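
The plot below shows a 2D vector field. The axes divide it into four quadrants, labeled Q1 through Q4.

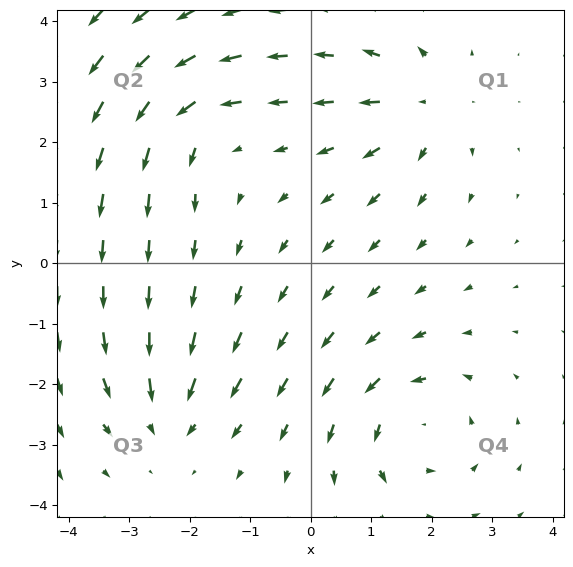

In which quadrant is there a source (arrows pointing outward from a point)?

Q1

The source sits at approximately (1.9, 2.6), which lies in quadrant Q1. The divergence there is about +4, positive as expected for a source.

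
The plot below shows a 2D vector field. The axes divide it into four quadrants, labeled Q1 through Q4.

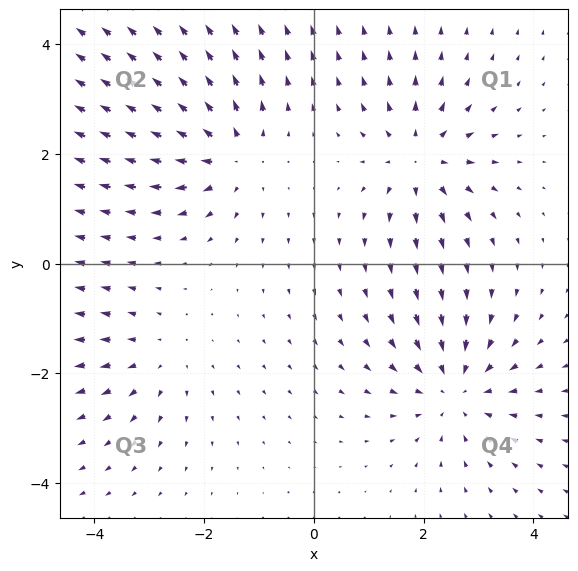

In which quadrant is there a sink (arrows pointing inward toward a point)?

Q4

The sink sits at approximately (2.6, -2.3), which lies in quadrant Q4. The divergence there is about -4, negative as expected for a sink.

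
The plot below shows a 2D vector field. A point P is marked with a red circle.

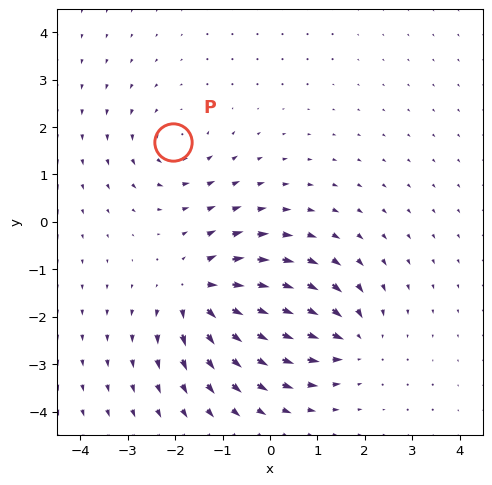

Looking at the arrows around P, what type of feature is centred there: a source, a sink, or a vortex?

vortex

At P (-2.0, 1.7) the arrows circulate counterclockwise. Divergence ≈0, curl about +3 — near-zero divergence with nonzero curl is a vortex.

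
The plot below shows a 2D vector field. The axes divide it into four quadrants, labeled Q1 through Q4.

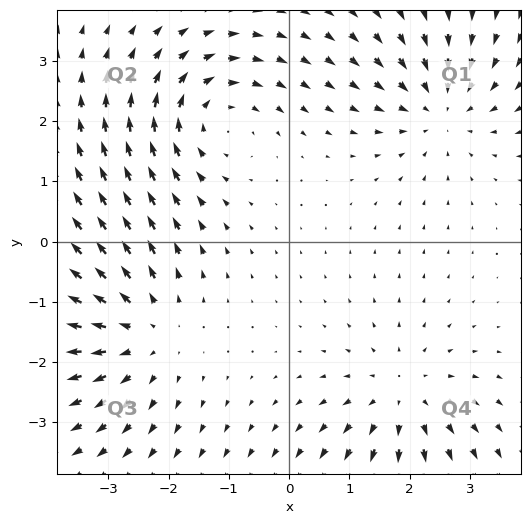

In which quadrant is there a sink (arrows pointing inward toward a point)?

The sink sits at approximately (2.5, 2.2), which lies in quadrant Q1. The divergence there is about -3, negative as expected for a sink.

Q1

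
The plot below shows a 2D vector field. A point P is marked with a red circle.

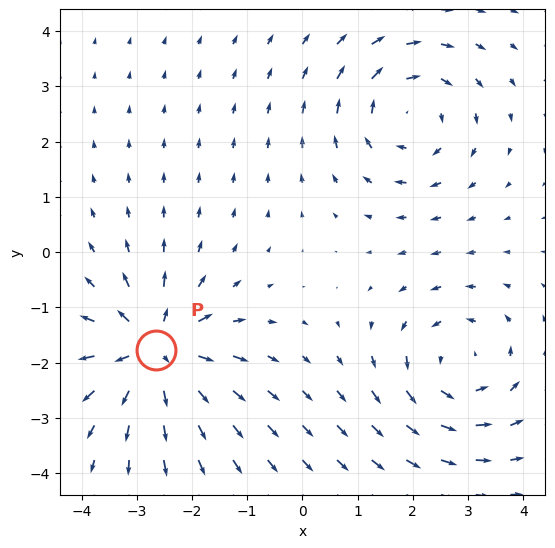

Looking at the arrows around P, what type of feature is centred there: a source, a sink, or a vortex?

At P (-2.6, -1.8) the arrows spread outward. Divergence about +6, curl ≈0 — positive divergence with near-zero curl is a source.

source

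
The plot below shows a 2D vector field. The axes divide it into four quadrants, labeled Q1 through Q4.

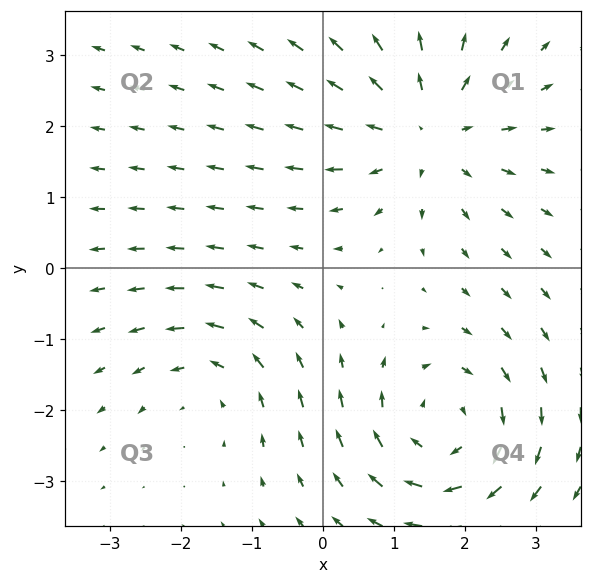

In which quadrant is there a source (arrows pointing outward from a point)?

The source sits at approximately (1.5, 1.9), which lies in quadrant Q1. The divergence there is about +4, positive as expected for a source.

Q1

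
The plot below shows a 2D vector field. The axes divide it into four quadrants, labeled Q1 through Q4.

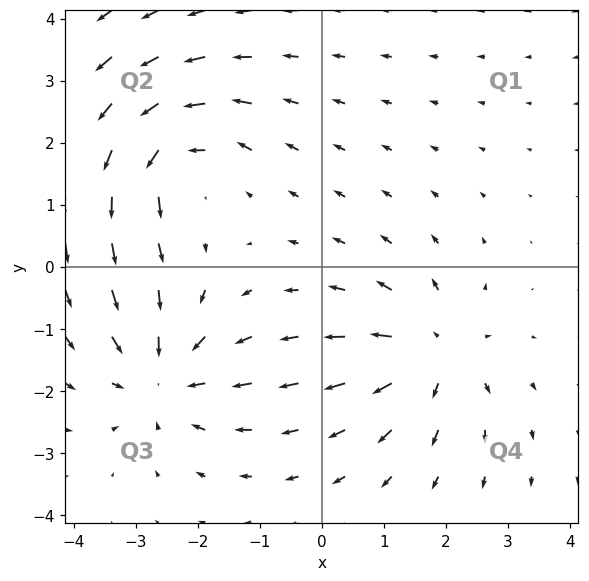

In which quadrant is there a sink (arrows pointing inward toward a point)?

Q3

The sink sits at approximately (-2.6, -1.8), which lies in quadrant Q3. The divergence there is about -5, negative as expected for a sink.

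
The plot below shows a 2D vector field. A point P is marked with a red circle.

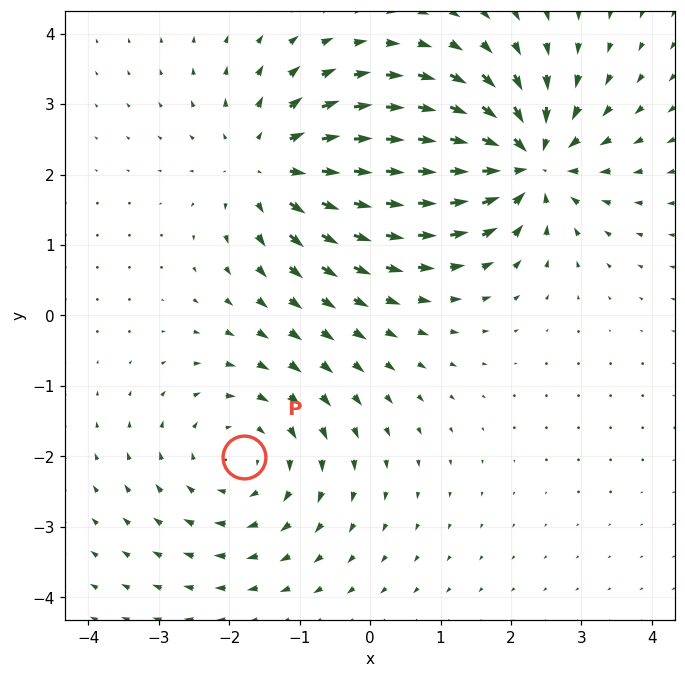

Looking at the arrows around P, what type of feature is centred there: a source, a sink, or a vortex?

At P (-1.8, -2.0) the arrows circulate clockwise. Divergence ≈0, curl about -3 — near-zero divergence with nonzero curl is a vortex.

vortex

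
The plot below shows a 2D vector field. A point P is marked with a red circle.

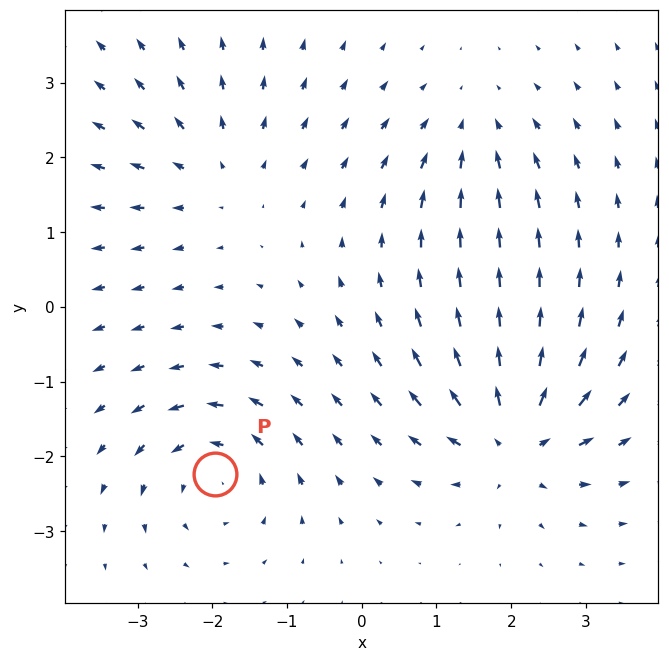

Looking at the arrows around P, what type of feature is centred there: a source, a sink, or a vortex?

At P (-2.0, -2.2) the arrows circulate counterclockwise. Divergence ≈0, curl about +4 — near-zero divergence with nonzero curl is a vortex.

vortex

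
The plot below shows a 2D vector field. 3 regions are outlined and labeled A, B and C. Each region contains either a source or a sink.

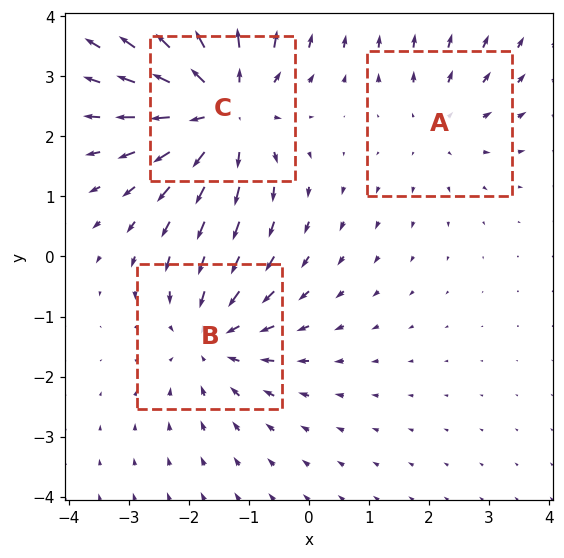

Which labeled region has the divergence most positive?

C

Divergence at each region's feature centre — A: about +2, B: about -3, C: about +4. Region C is most positive.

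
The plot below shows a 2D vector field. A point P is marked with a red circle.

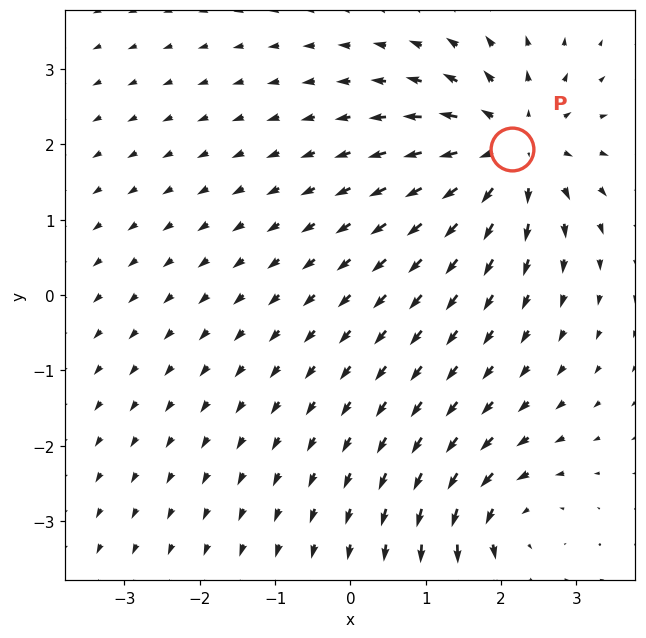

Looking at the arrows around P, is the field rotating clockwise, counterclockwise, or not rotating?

not rotating

Near P at (2.2, 1.9) the arrows show no circulation. The curl there is ≈0.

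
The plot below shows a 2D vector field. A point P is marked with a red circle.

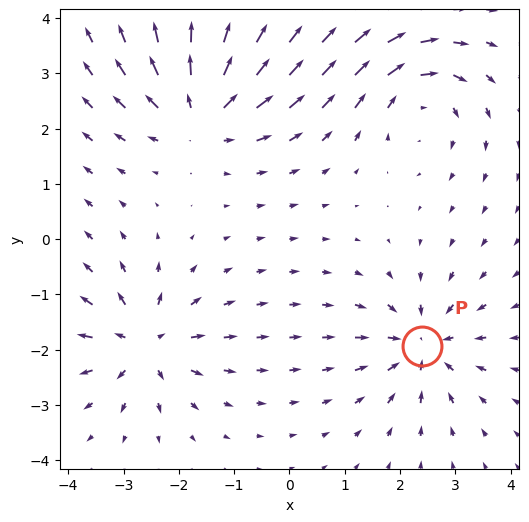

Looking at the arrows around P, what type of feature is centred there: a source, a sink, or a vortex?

At P (2.4, -1.9) the arrows converge inward. Divergence about -4, curl ≈0 — negative divergence with near-zero curl is a sink.

sink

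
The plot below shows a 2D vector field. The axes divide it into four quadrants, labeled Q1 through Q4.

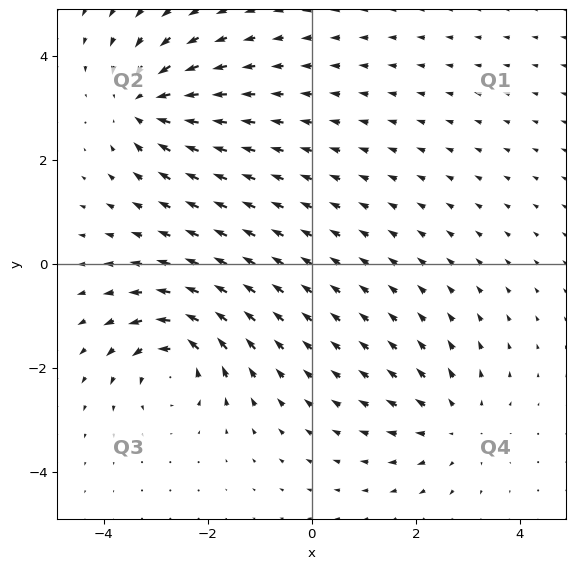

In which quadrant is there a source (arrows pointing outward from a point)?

The source sits at approximately (2.7, -3.1), which lies in quadrant Q4. The divergence there is about +3, positive as expected for a source.

Q4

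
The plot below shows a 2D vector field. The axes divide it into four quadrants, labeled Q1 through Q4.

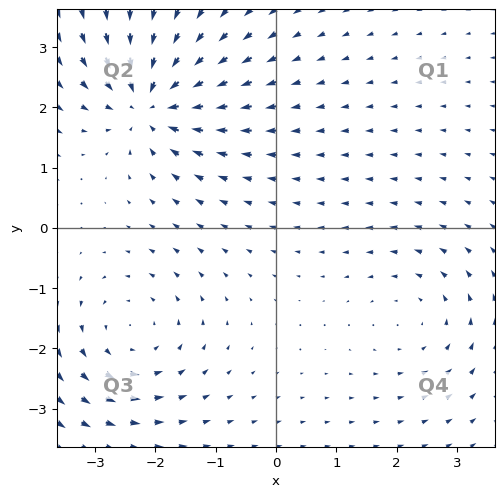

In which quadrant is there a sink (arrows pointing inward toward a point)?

The sink sits at approximately (-2.1, 2.1), which lies in quadrant Q2. The divergence there is about -7, negative as expected for a sink.

Q2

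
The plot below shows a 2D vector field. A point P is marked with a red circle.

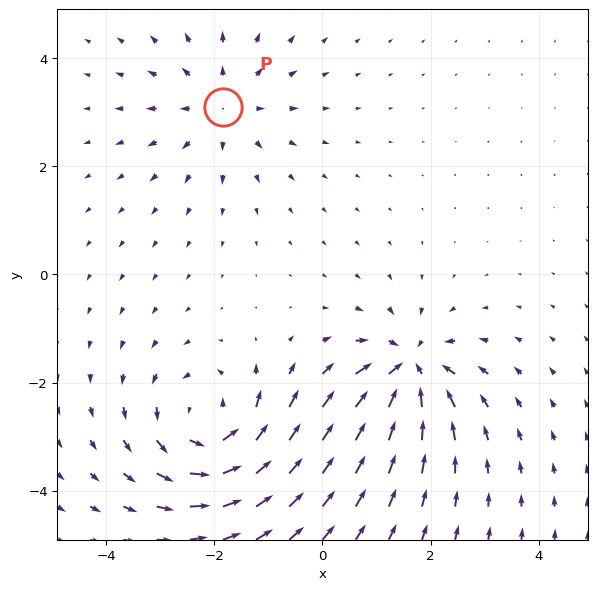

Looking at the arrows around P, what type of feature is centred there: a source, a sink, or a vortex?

At P (-1.8, 3.1) the arrows spread outward. Divergence about +3, curl ≈0 — positive divergence with near-zero curl is a source.

source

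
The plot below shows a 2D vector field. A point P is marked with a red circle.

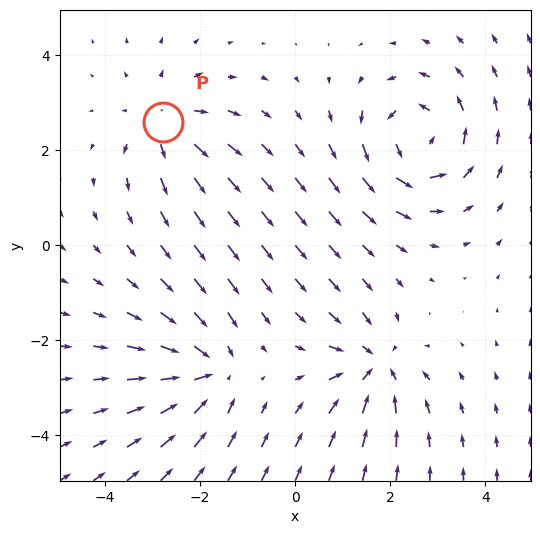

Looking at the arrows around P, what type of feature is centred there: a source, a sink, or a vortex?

At P (-2.8, 2.6) the arrows spread outward. Divergence about +4, curl ≈0 — positive divergence with near-zero curl is a source.

source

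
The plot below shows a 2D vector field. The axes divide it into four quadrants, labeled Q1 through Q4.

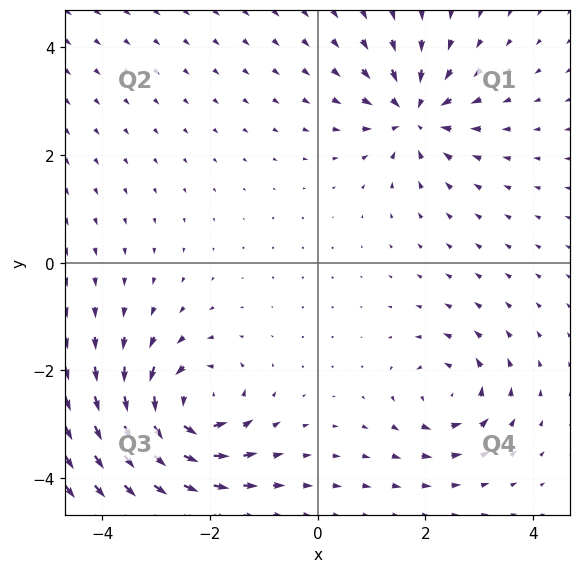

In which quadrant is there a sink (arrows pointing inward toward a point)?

The sink sits at approximately (1.8, 2.8), which lies in quadrant Q1. The divergence there is about -5, negative as expected for a sink.

Q1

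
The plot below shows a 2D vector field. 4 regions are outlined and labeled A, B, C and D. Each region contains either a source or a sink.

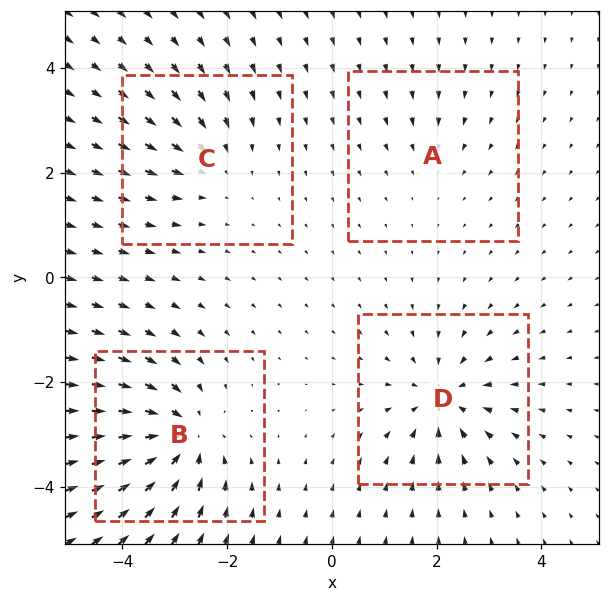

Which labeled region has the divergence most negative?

B

Divergence at each region's feature centre — A: about -2, B: about -7, C: about -4, D: about -6. Region B is most negative.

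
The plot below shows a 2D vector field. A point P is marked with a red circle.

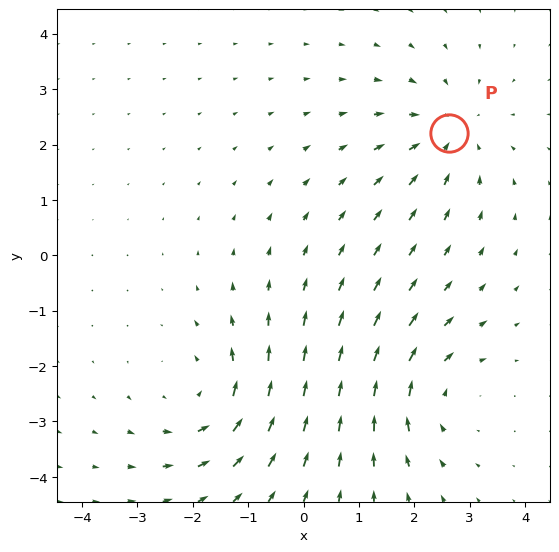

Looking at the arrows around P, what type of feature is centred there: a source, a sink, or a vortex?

At P (2.6, 2.2) the arrows converge inward. Divergence about -3, curl ≈0 — negative divergence with near-zero curl is a sink.

sink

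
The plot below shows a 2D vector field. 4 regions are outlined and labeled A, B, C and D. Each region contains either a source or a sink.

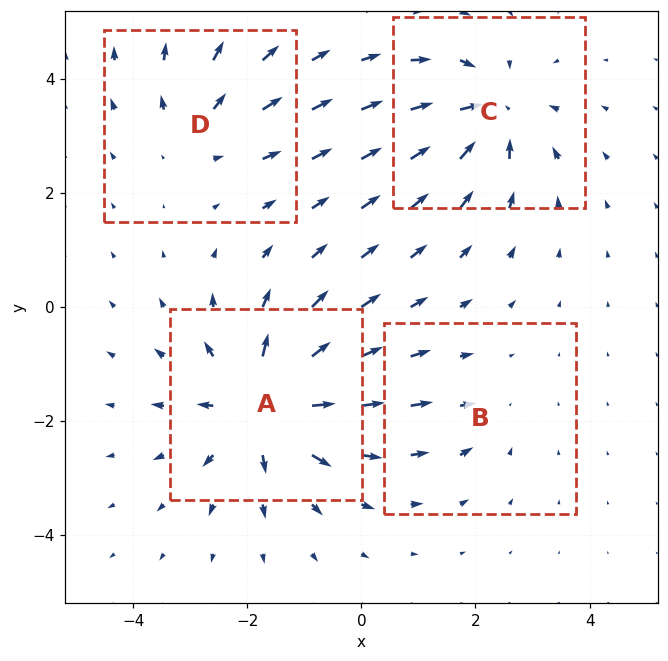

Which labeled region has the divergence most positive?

Divergence at each region's feature centre — A: about +7, B: about -2, C: about -6, D: about +4. Region A is most positive.

A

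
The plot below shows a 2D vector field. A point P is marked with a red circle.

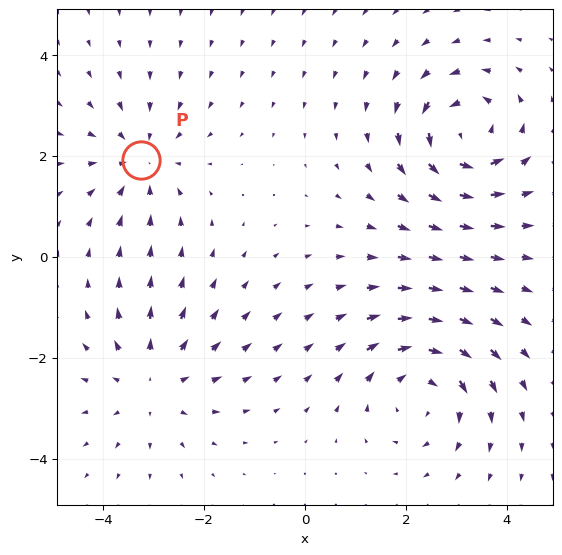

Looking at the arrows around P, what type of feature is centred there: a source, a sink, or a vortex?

sink

At P (-3.3, 1.9) the arrows converge inward. Divergence about -3, curl ≈0 — negative divergence with near-zero curl is a sink.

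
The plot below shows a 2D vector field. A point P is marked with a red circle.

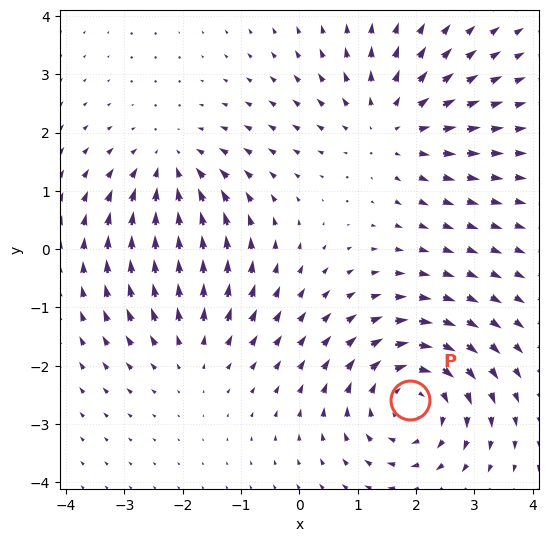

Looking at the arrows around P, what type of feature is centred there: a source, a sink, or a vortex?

vortex

At P (1.9, -2.6) the arrows circulate clockwise. Divergence ≈0, curl about -4 — near-zero divergence with nonzero curl is a vortex.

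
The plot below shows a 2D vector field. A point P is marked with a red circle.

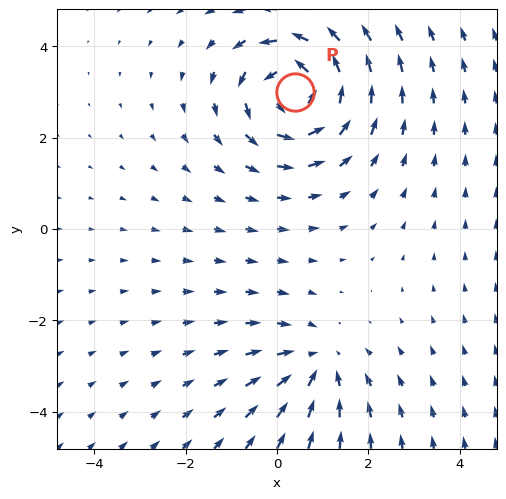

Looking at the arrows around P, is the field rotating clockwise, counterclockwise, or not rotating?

Near P at (0.4, 3.0) the arrows circulate counterclockwise. The curl (z-component) there is about +4; positive curl means counterclockwise rotation.

counterclockwise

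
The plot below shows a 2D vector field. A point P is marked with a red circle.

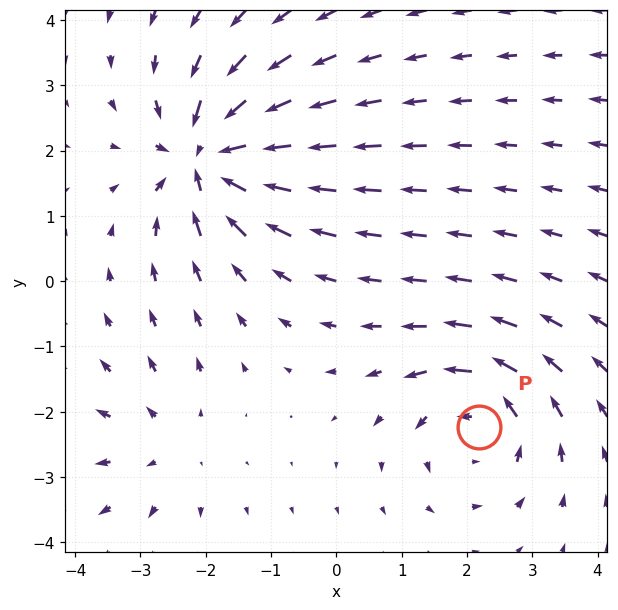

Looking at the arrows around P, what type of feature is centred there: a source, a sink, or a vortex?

At P (2.2, -2.2) the arrows circulate counterclockwise. Divergence ≈0, curl about +4 — near-zero divergence with nonzero curl is a vortex.

vortex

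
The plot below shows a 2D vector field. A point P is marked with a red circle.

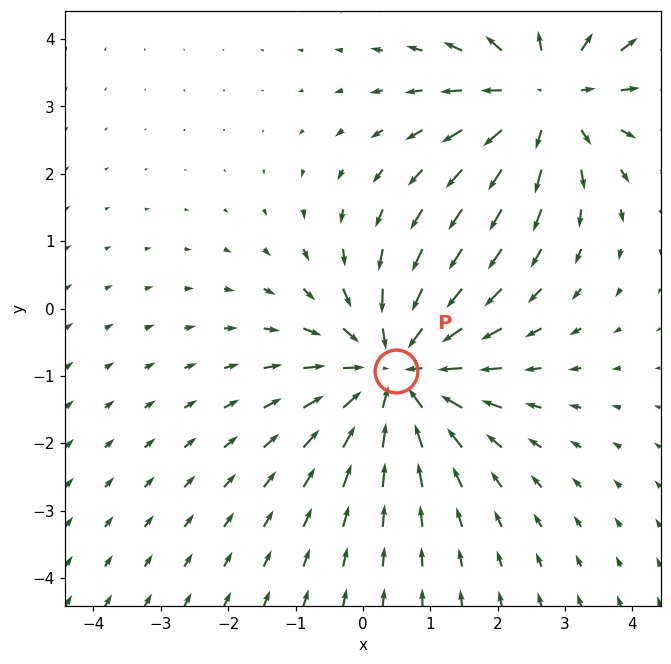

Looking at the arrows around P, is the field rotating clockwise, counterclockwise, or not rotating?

Near P at (0.5, -0.9) the arrows show no circulation. The curl there is ≈0.

not rotating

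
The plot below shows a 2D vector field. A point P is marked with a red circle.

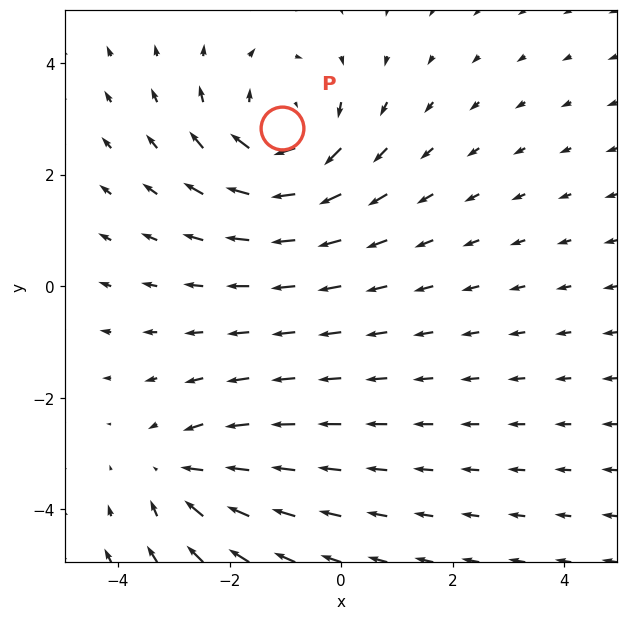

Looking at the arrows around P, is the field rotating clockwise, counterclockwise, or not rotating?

clockwise

Near P at (-1.1, 2.8) the arrows circulate clockwise. The curl (z-component) there is about -4; negative curl means clockwise rotation.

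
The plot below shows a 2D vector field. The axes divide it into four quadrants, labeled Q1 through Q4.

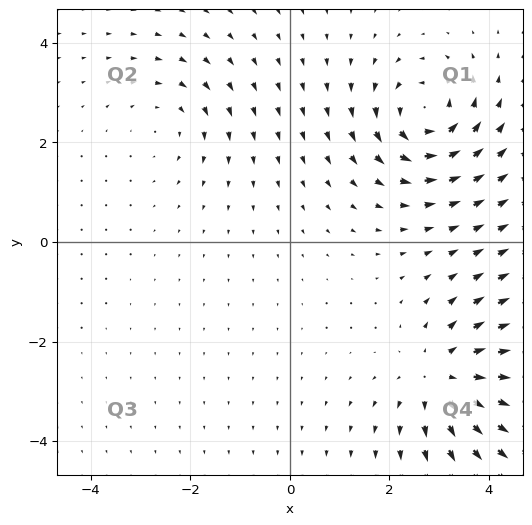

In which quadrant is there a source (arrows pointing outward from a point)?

Q4

The source sits at approximately (3.1, -2.7), which lies in quadrant Q4. The divergence there is about +4, positive as expected for a source.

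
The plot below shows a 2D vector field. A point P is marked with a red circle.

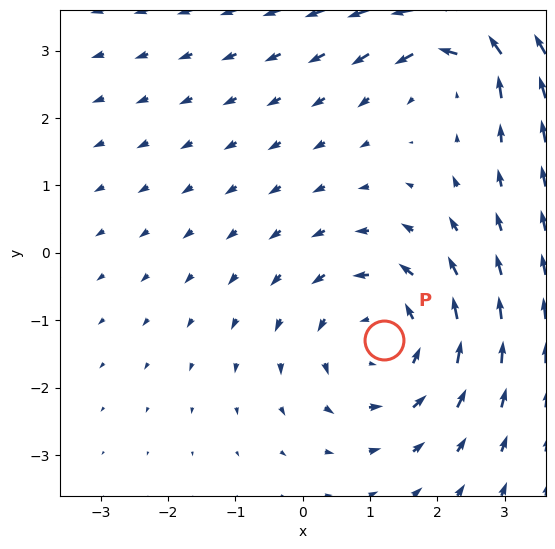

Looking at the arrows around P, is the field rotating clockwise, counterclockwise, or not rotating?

Near P at (1.2, -1.3) the arrows circulate counterclockwise. The curl (z-component) there is about +3; positive curl means counterclockwise rotation.

counterclockwise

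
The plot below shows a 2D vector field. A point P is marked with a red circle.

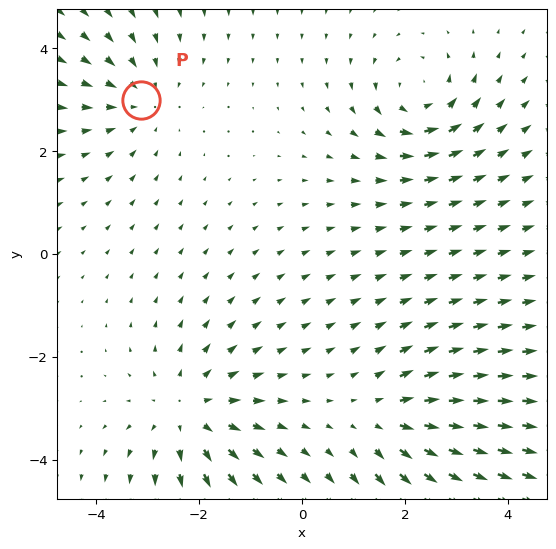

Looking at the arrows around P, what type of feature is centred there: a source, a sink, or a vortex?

sink

At P (-3.1, 3.0) the arrows converge inward. Divergence about -2, curl ≈0 — negative divergence with near-zero curl is a sink.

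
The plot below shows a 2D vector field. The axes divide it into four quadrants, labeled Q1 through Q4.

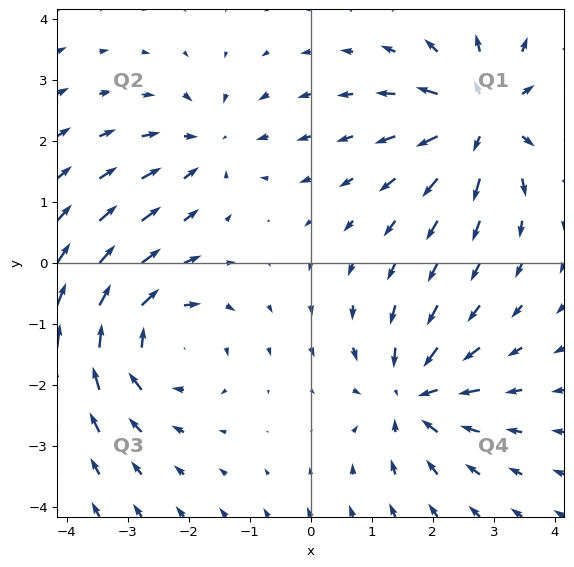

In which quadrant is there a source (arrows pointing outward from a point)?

Q1

The source sits at approximately (2.8, 2.4), which lies in quadrant Q1. The divergence there is about +6, positive as expected for a source.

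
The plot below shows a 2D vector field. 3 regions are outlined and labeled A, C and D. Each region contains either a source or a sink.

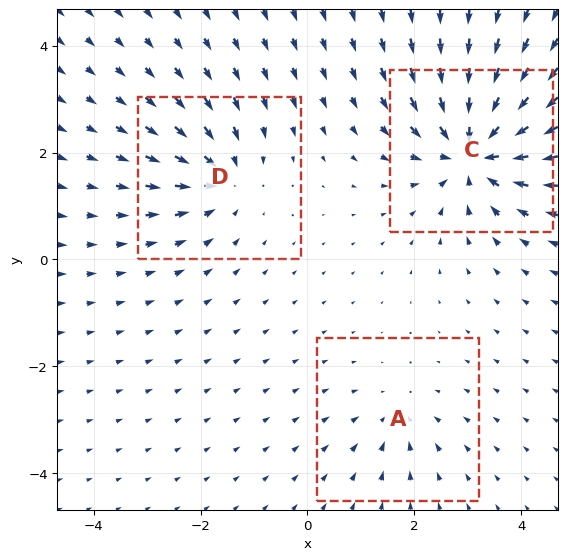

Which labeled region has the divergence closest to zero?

A

Divergence at each region's feature centre — A: about -2, C: about -6, D: about -4. Region A is closest to zero.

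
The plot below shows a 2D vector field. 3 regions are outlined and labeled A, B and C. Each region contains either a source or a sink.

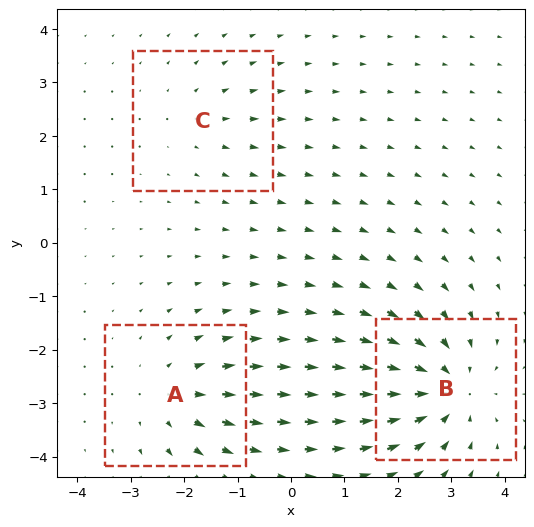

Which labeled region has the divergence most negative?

B

Divergence at each region's feature centre — A: about +3, B: about -5, C: about +2. Region B is most negative.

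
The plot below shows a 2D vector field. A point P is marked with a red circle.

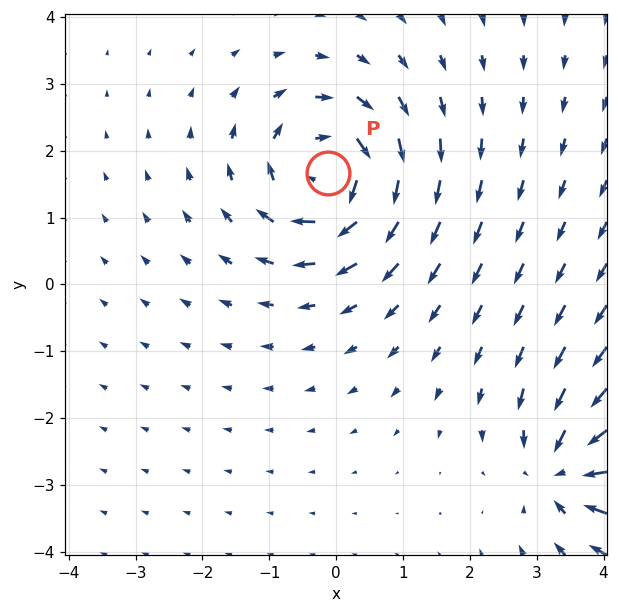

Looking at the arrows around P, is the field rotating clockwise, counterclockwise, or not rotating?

clockwise

Near P at (-0.1, 1.7) the arrows circulate clockwise. The curl (z-component) there is about -4; negative curl means clockwise rotation.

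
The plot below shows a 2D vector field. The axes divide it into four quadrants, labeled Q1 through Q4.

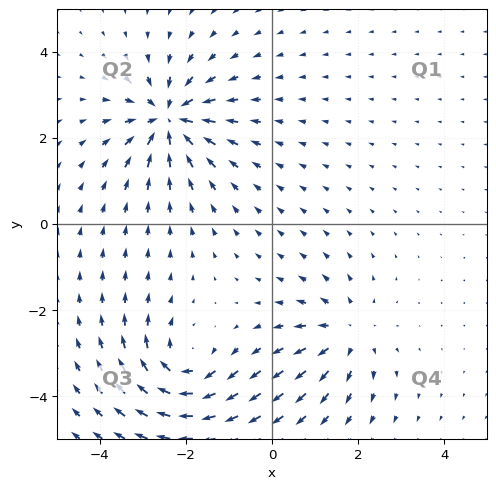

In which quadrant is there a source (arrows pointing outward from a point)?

The source sits at approximately (1.7, -2.6), which lies in quadrant Q4. The divergence there is about +4, positive as expected for a source.

Q4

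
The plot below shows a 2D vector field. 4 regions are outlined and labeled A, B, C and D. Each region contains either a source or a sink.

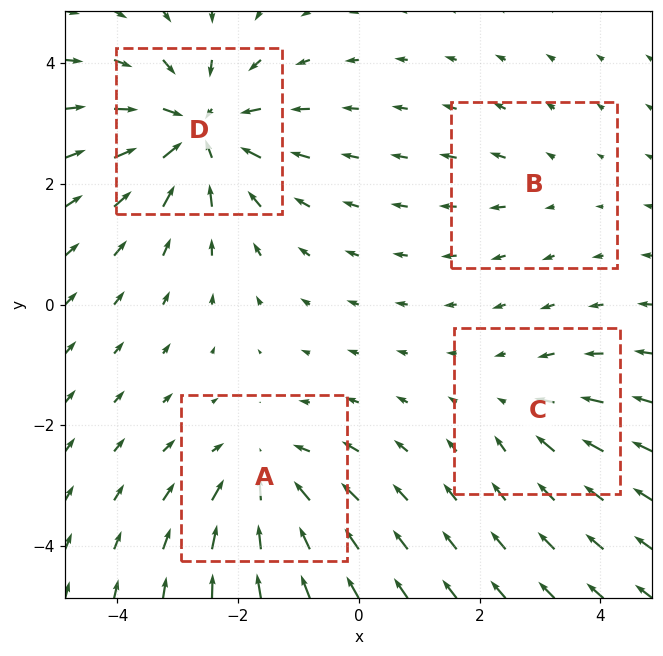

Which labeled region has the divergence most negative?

Divergence at each region's feature centre — A: about -5, B: about +2, C: about -3, D: about -7. Region D is most negative.

D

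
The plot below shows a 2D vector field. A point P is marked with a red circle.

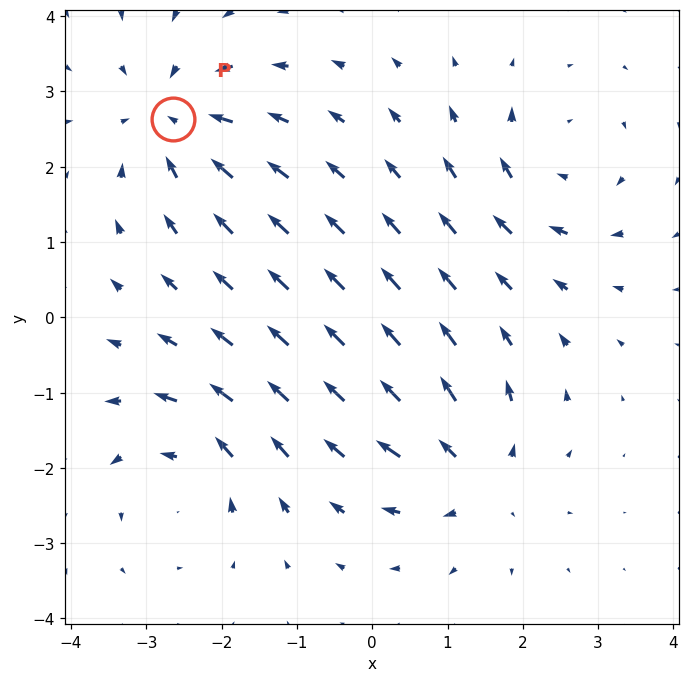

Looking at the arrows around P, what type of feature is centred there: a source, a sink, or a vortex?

sink

At P (-2.6, 2.6) the arrows converge inward. Divergence about -5, curl ≈0 — negative divergence with near-zero curl is a sink.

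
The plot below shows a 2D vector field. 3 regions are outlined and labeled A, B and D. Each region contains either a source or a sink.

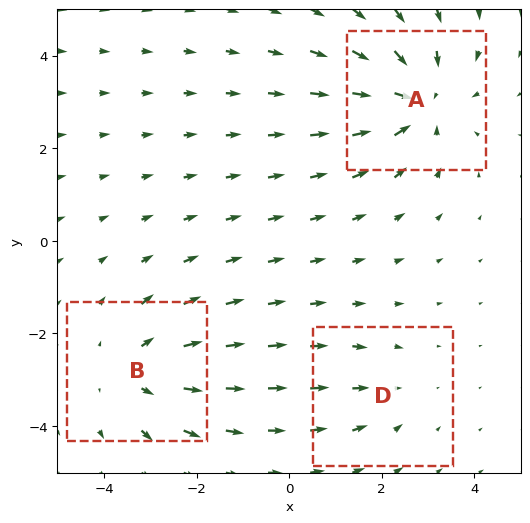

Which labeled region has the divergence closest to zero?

Divergence at each region's feature centre — A: about -4, B: about +3, D: about -2. Region D is closest to zero.

D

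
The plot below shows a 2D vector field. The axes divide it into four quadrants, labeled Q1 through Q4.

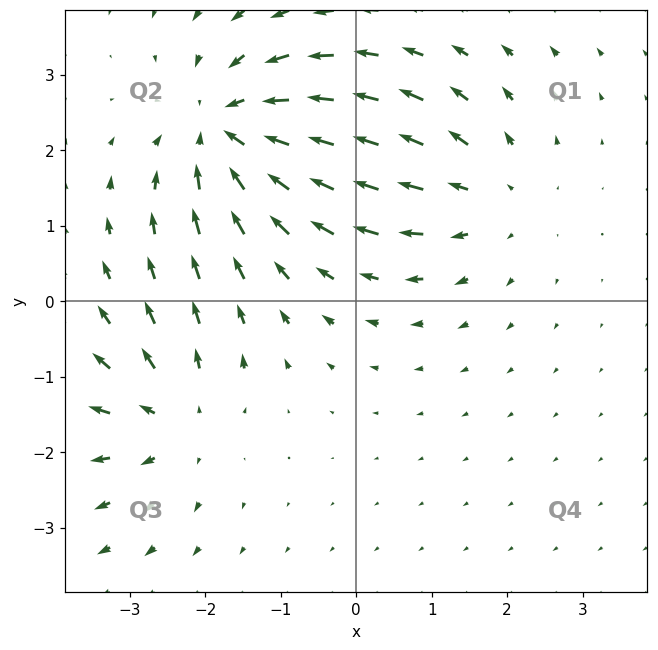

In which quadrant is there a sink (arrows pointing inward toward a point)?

Q2

The sink sits at approximately (-1.7, 2.3), which lies in quadrant Q2. The divergence there is about -5, negative as expected for a sink.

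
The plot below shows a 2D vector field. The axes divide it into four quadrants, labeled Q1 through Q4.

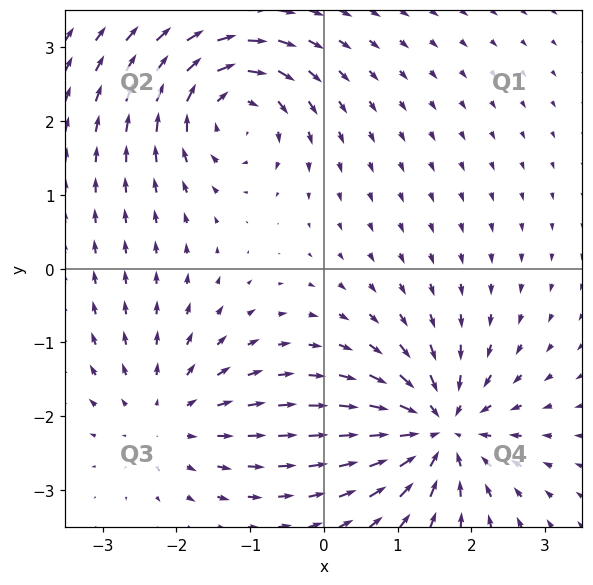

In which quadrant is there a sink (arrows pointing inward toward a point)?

The sink sits at approximately (1.6, -2.2), which lies in quadrant Q4. The divergence there is about -6, negative as expected for a sink.

Q4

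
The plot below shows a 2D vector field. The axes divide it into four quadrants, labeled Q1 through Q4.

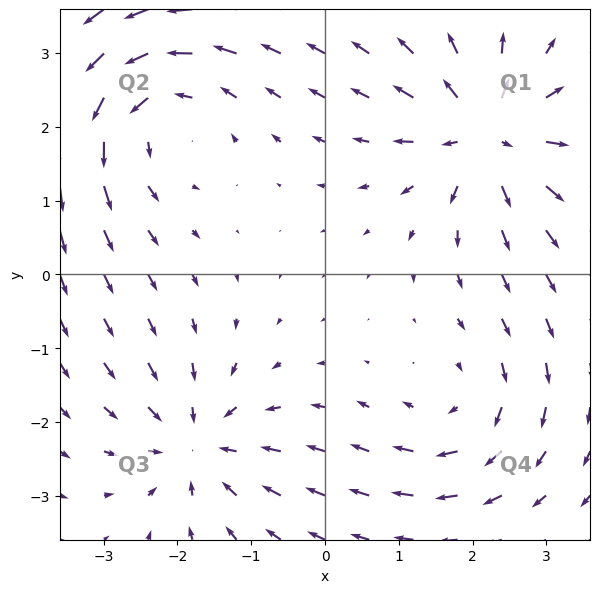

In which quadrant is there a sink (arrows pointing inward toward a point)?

Q3

The sink sits at approximately (-1.7, -2.3), which lies in quadrant Q3. The divergence there is about -4, negative as expected for a sink.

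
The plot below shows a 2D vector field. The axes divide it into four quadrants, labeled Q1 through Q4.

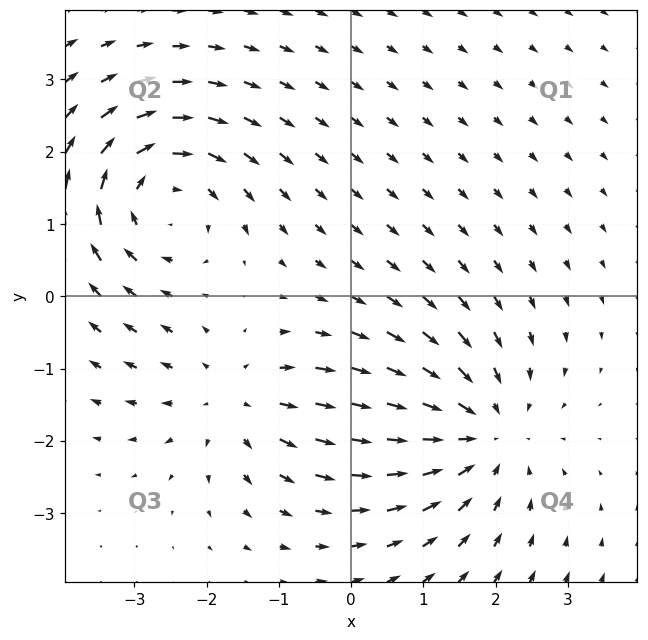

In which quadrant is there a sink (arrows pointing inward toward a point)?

The sink sits at approximately (1.8, -1.9), which lies in quadrant Q4. The divergence there is about -4, negative as expected for a sink.

Q4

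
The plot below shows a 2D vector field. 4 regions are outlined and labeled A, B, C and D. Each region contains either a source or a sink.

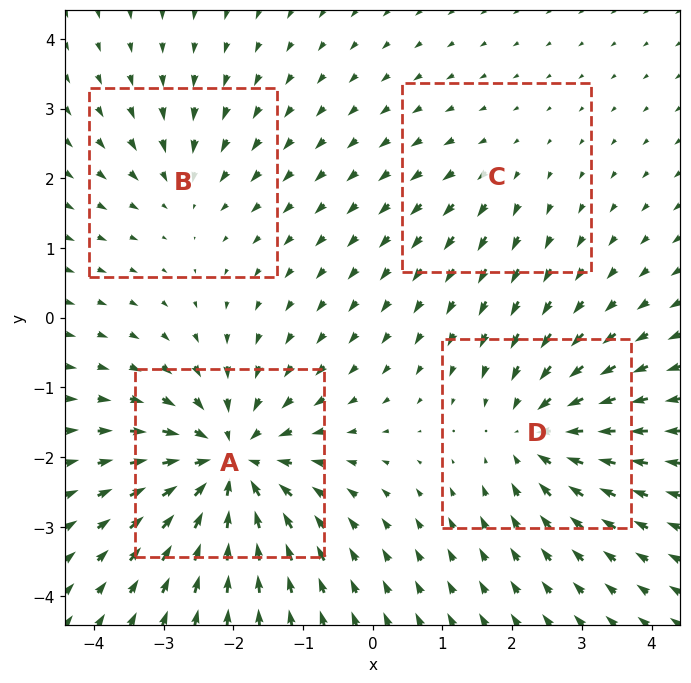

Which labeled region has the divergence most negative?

Divergence at each region's feature centre — A: about -8, B: about -3, C: about +2, D: about -5. Region A is most negative.

A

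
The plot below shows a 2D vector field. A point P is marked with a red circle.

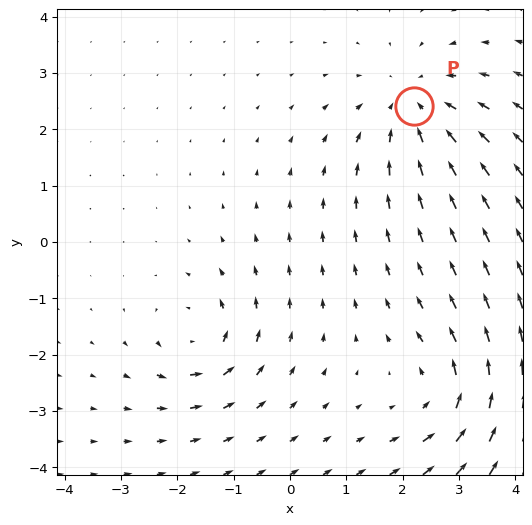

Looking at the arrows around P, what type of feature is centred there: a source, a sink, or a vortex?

At P (2.2, 2.4) the arrows converge inward. Divergence about -4, curl ≈0 — negative divergence with near-zero curl is a sink.

sink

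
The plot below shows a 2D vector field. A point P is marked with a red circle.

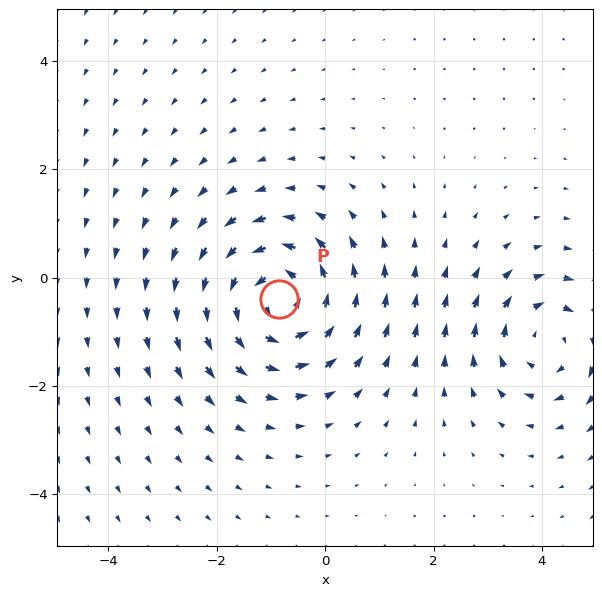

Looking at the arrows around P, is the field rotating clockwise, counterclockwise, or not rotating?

Near P at (-0.9, -0.4) the arrows circulate counterclockwise. The curl (z-component) there is about +5; positive curl means counterclockwise rotation.

counterclockwise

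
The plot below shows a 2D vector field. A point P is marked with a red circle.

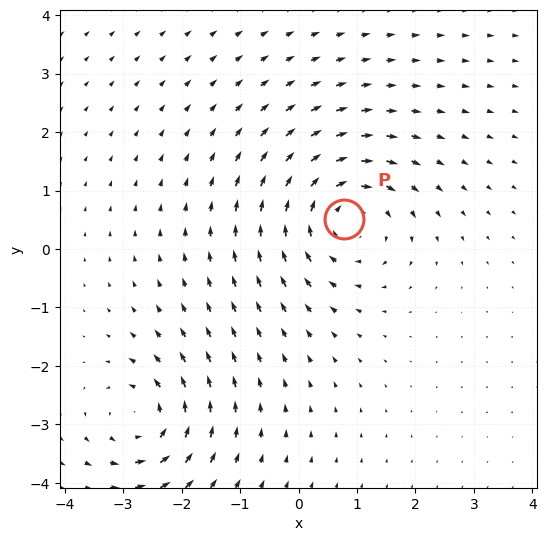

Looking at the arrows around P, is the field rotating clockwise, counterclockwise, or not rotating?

clockwise

Near P at (0.8, 0.5) the arrows circulate clockwise. The curl (z-component) there is about -4; negative curl means clockwise rotation.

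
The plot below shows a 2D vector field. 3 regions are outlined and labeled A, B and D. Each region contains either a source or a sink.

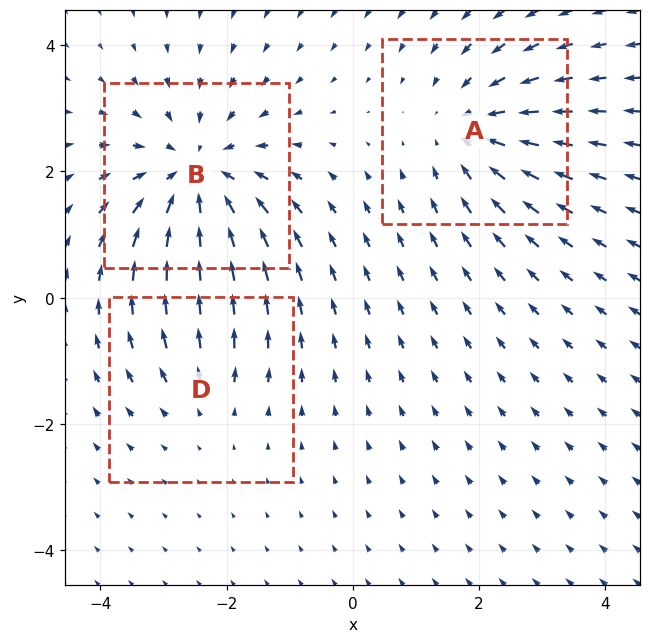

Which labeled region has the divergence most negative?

Divergence at each region's feature centre — A: about -3, B: about -4, D: about +2. Region B is most negative.

B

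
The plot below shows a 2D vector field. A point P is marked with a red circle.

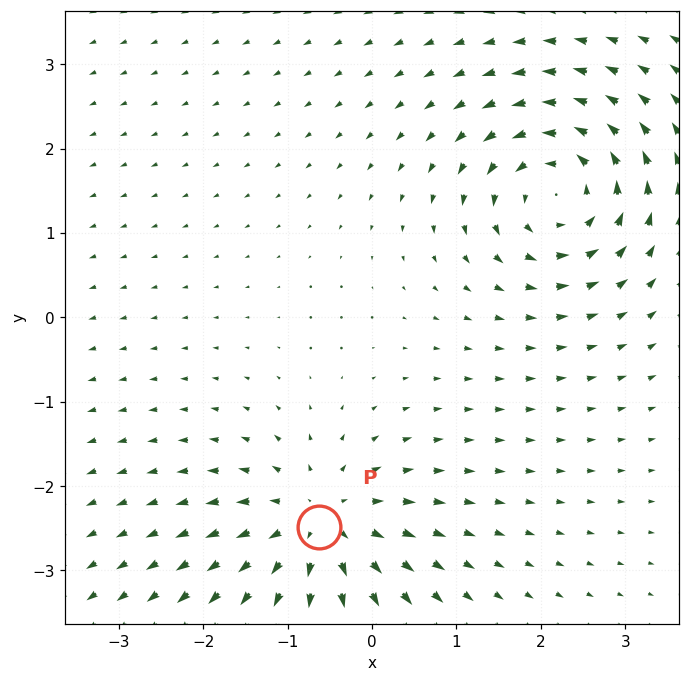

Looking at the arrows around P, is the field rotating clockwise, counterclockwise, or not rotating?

Near P at (-0.6, -2.5) the arrows show no circulation. The curl there is ≈0.

not rotating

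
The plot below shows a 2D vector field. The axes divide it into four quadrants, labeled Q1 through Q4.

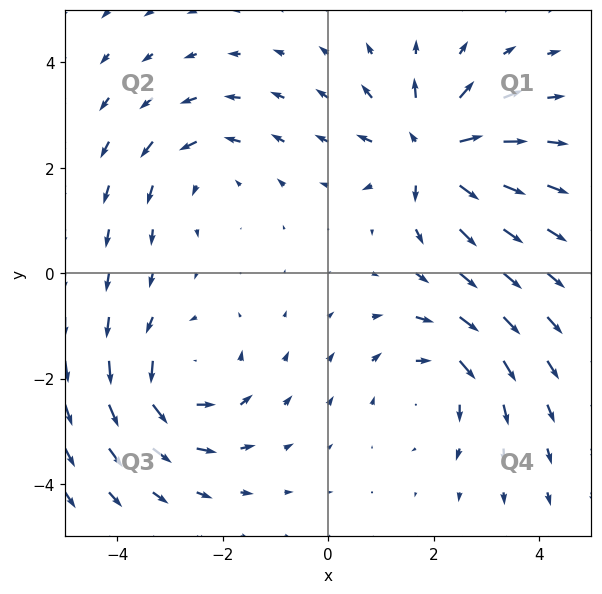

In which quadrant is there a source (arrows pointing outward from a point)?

Q1

The source sits at approximately (2.0, 2.3), which lies in quadrant Q1. The divergence there is about +7, positive as expected for a source.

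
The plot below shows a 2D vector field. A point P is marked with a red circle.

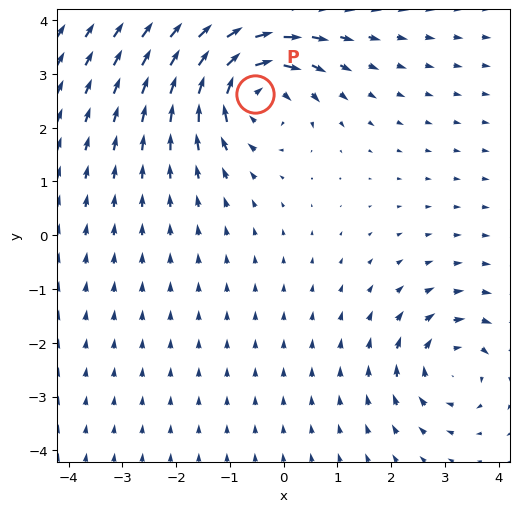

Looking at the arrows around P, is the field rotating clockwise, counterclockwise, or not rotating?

clockwise

Near P at (-0.5, 2.6) the arrows circulate clockwise. The curl (z-component) there is about -5; negative curl means clockwise rotation.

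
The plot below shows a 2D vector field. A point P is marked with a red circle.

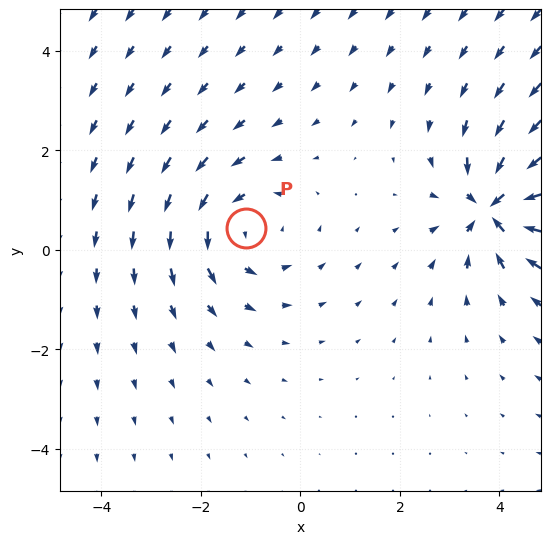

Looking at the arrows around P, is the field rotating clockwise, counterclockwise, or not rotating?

Near P at (-1.1, 0.4) the arrows circulate counterclockwise. The curl (z-component) there is about +3; positive curl means counterclockwise rotation.

counterclockwise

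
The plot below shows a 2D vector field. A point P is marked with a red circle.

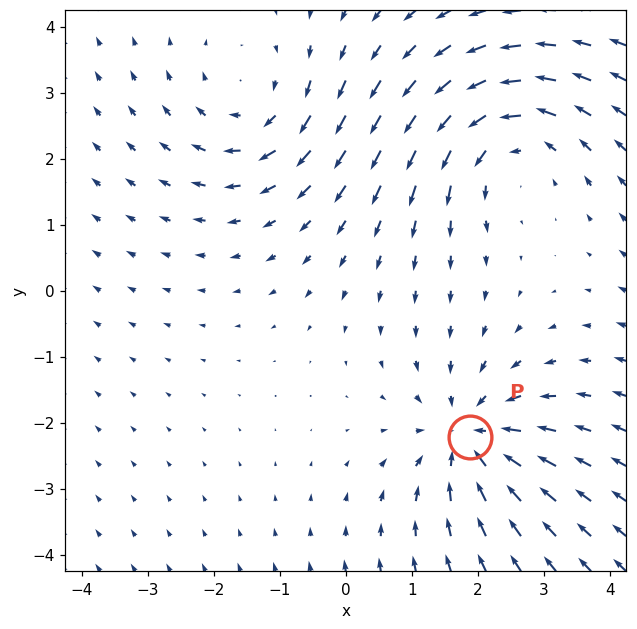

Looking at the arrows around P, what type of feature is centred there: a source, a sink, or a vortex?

At P (1.9, -2.2) the arrows converge inward. Divergence about -4, curl ≈0 — negative divergence with near-zero curl is a sink.

sink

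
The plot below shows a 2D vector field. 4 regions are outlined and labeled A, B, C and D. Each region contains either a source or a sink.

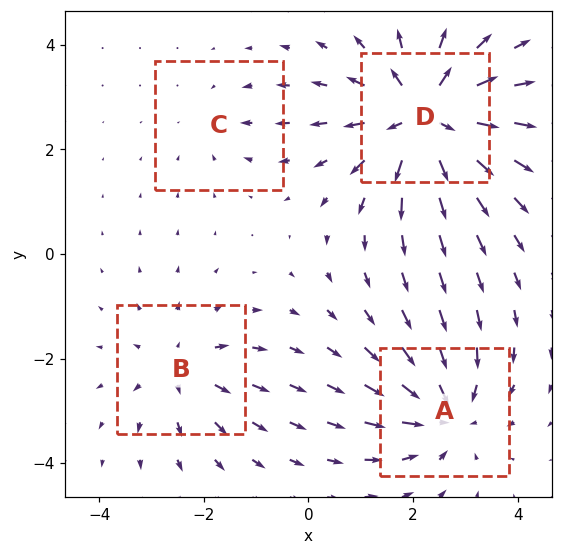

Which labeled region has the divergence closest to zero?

C

Divergence at each region's feature centre — A: about -5, B: about +4, C: about -2, D: about +7. Region C is closest to zero.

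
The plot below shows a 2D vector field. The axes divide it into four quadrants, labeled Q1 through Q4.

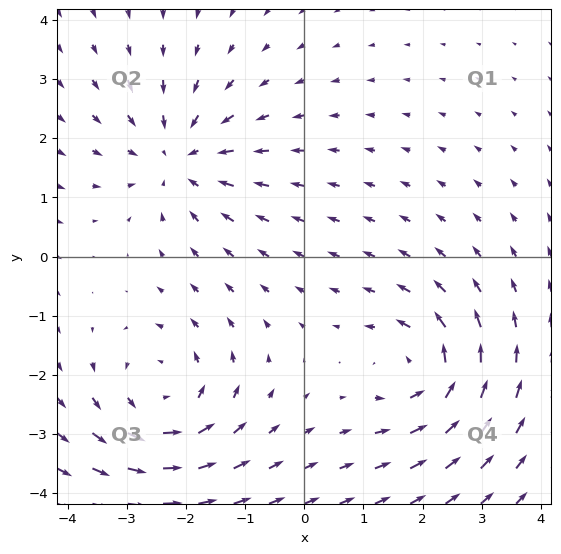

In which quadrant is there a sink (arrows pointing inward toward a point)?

Q2

The sink sits at approximately (-2.1, 1.7), which lies in quadrant Q2. The divergence there is about -4, negative as expected for a sink.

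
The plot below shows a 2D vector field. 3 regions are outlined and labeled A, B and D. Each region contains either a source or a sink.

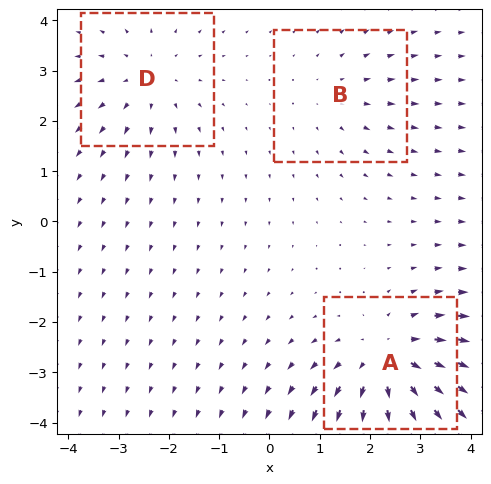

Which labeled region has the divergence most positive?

Divergence at each region's feature centre — A: about +4, B: about +2, D: about +3. Region A is most positive.

A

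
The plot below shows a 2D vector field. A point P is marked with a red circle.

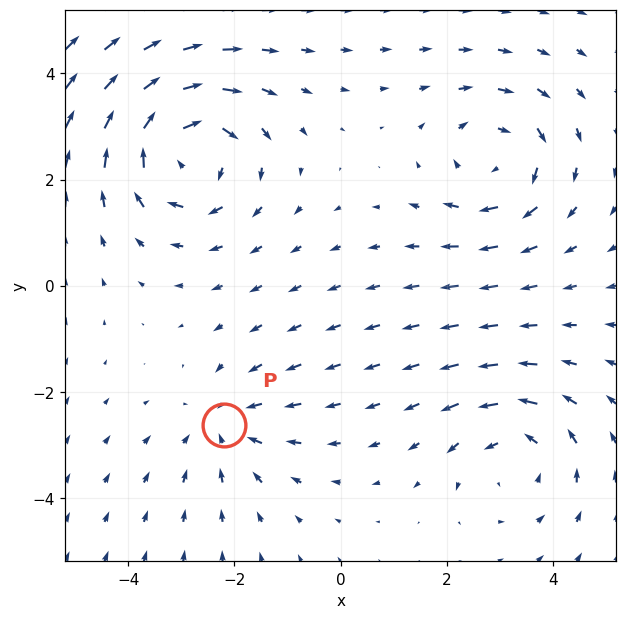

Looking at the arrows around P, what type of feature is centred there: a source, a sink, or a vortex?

At P (-2.2, -2.6) the arrows converge inward. Divergence about -3, curl ≈0 — negative divergence with near-zero curl is a sink.

sink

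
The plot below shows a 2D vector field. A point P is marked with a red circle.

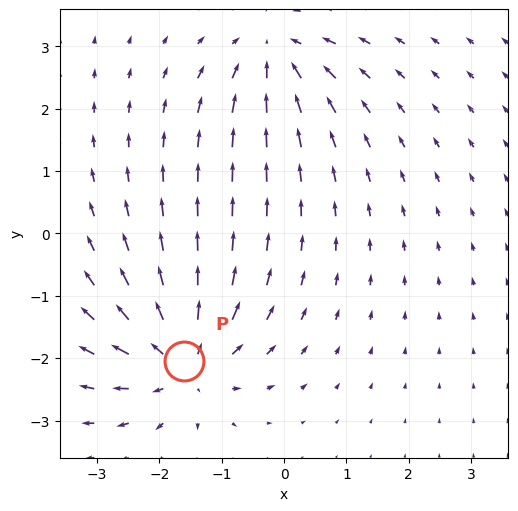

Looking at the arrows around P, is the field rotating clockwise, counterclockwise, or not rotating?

not rotating

Near P at (-1.6, -2.0) the arrows show no circulation. The curl there is ≈0.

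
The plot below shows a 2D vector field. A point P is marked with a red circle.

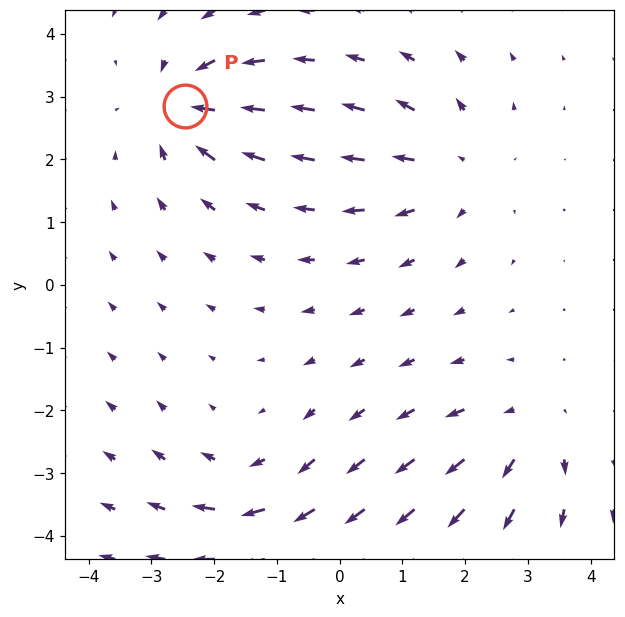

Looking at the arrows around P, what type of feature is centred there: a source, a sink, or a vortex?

sink

At P (-2.5, 2.8) the arrows converge inward. Divergence about -6, curl ≈0 — negative divergence with near-zero curl is a sink.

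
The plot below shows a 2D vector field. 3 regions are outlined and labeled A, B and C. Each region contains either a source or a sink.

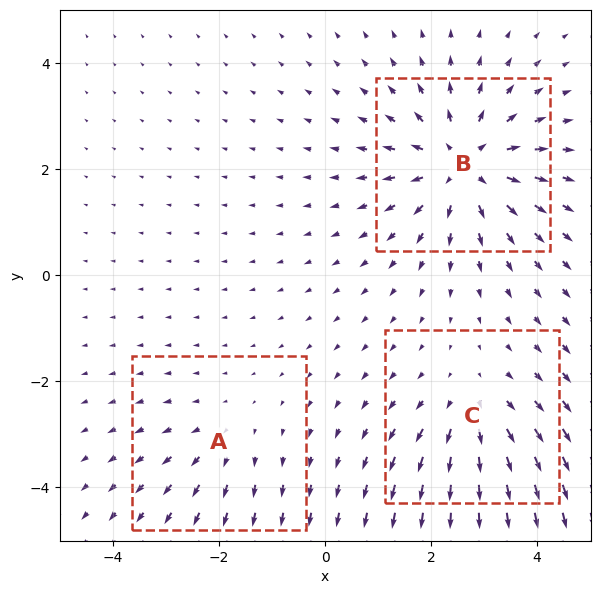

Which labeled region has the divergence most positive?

Divergence at each region's feature centre — A: about +2, B: about +5, C: about +3. Region B is most positive.

B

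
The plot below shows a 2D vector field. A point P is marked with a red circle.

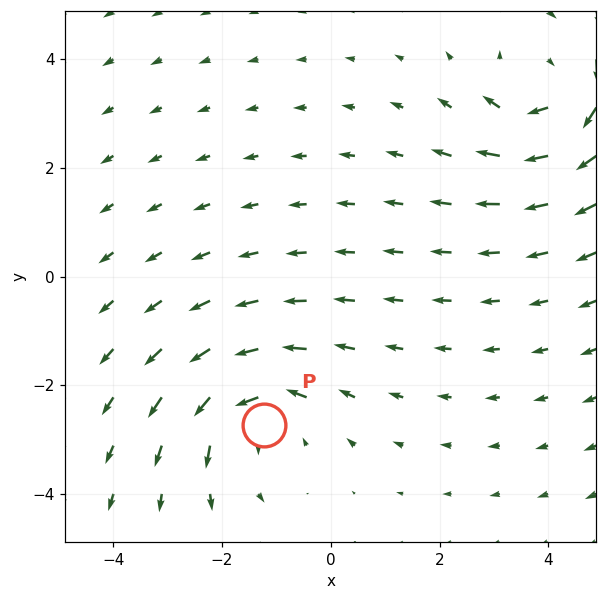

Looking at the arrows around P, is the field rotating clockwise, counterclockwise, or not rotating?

counterclockwise

Near P at (-1.2, -2.7) the arrows circulate counterclockwise. The curl (z-component) there is about +3; positive curl means counterclockwise rotation.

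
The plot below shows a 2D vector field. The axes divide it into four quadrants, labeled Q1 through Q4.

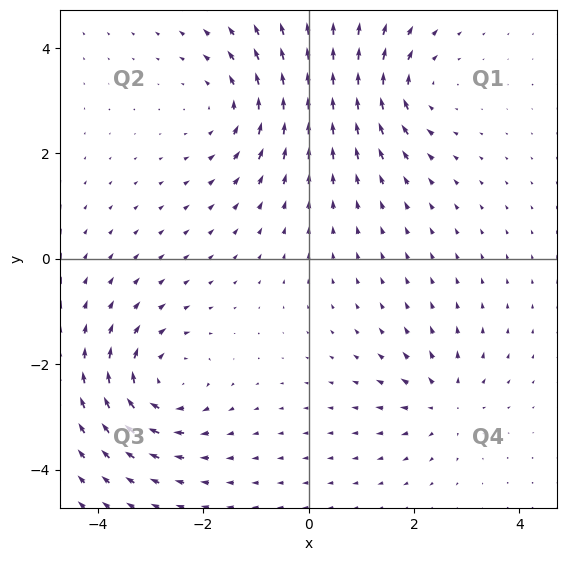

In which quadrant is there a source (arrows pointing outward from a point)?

Q4

The source sits at approximately (2.6, -2.7), which lies in quadrant Q4. The divergence there is about +4, positive as expected for a source.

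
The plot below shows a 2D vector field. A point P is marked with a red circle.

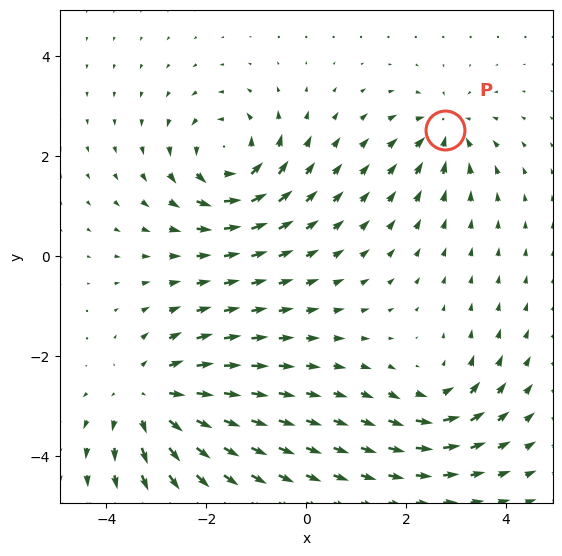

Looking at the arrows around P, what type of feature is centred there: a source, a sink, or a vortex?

sink

At P (2.8, 2.5) the arrows converge inward. Divergence about -4, curl ≈0 — negative divergence with near-zero curl is a sink.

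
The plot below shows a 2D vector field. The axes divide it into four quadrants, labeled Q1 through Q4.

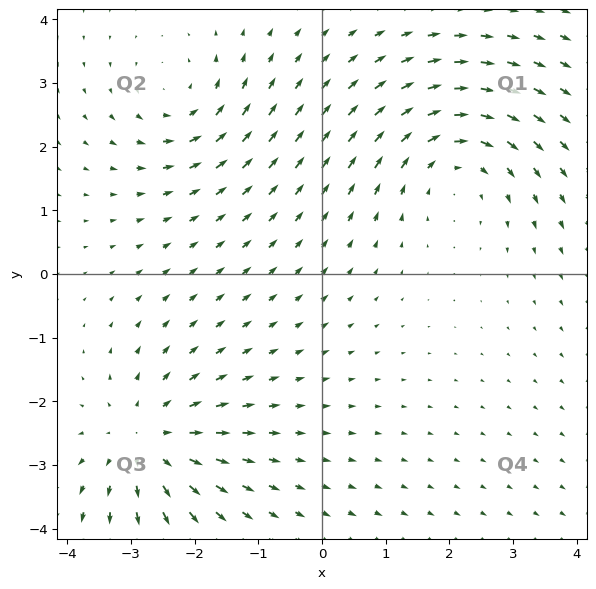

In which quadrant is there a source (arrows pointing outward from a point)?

The source sits at approximately (-2.8, -2.6), which lies in quadrant Q3. The divergence there is about +4, positive as expected for a source.

Q3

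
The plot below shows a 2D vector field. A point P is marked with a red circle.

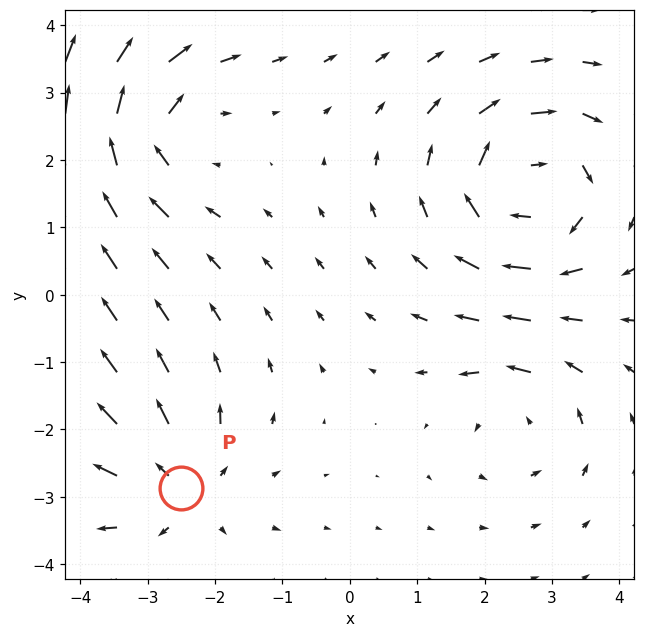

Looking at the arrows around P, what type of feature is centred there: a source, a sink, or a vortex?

At P (-2.5, -2.9) the arrows spread outward. Divergence about +3, curl ≈0 — positive divergence with near-zero curl is a source.

source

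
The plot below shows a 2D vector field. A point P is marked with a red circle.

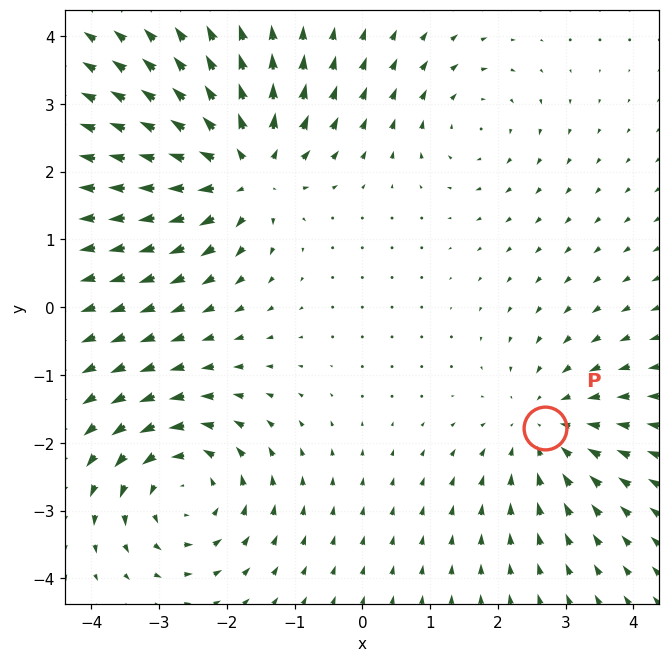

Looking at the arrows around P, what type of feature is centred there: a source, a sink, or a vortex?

sink

At P (2.7, -1.8) the arrows converge inward. Divergence about -3, curl ≈0 — negative divergence with near-zero curl is a sink.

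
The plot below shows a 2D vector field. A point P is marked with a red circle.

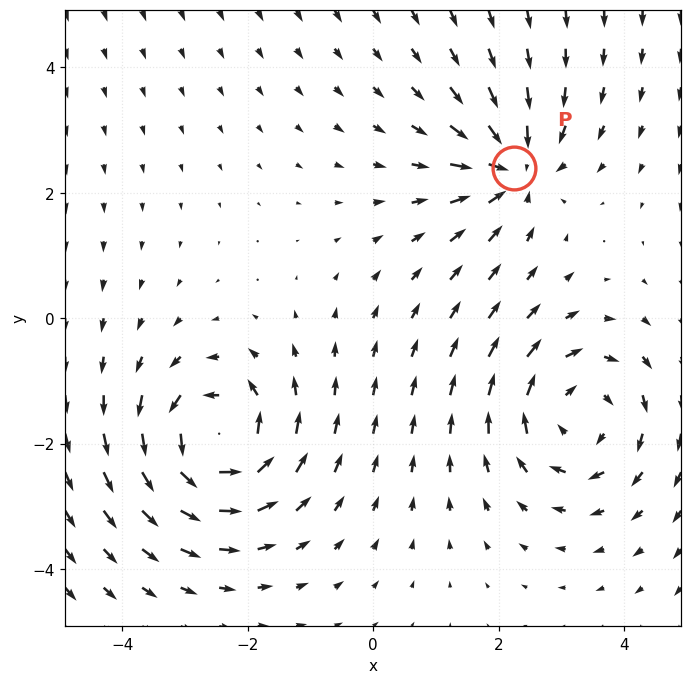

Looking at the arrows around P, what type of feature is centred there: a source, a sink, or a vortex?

sink

At P (2.2, 2.4) the arrows converge inward. Divergence about -5, curl ≈0 — negative divergence with near-zero curl is a sink.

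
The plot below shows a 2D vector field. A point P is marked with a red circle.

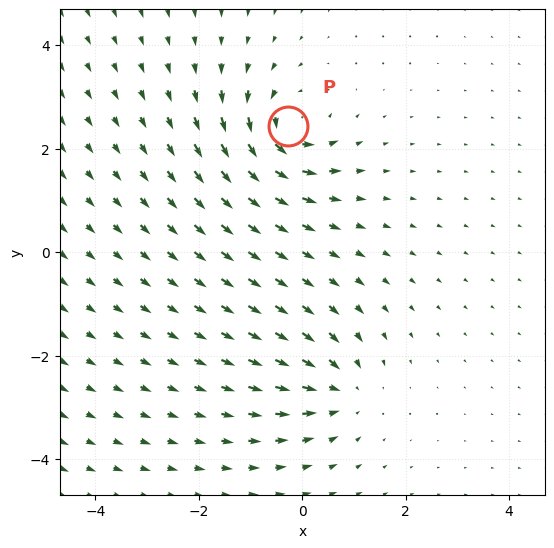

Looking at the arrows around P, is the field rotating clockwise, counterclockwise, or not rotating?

counterclockwise

Near P at (-0.3, 2.4) the arrows circulate counterclockwise. The curl (z-component) there is about +5; positive curl means counterclockwise rotation.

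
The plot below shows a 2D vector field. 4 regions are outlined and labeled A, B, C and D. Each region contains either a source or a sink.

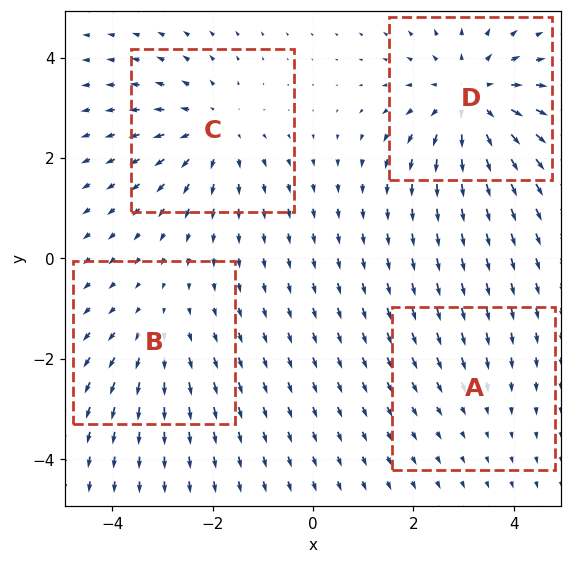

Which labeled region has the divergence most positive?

Divergence at each region's feature centre — A: about -2, B: about +3, C: about +4, D: about +6. Region D is most positive.

D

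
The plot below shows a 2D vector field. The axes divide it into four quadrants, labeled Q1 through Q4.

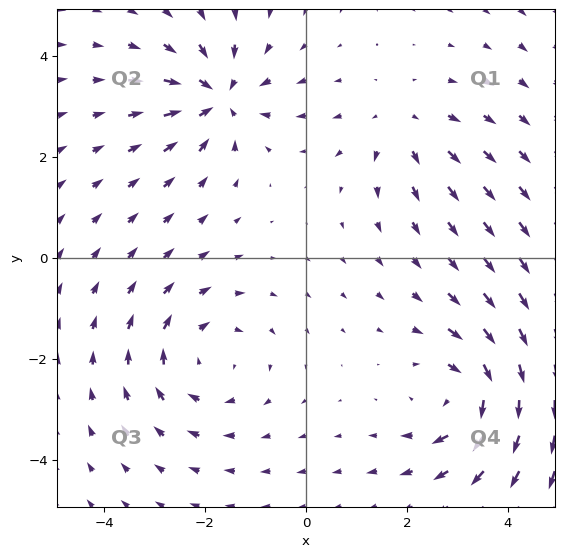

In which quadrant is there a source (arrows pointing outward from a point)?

Q1

The source sits at approximately (1.9, 2.6), which lies in quadrant Q1. The divergence there is about +3, positive as expected for a source.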